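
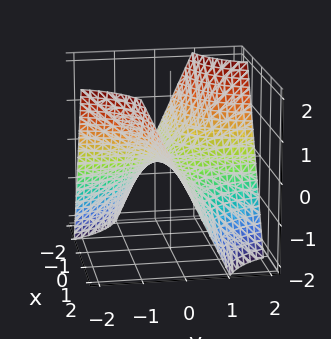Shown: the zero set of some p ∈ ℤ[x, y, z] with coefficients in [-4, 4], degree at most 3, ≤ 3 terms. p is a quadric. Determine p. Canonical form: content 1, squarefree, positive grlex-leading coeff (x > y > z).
First, deg p = 2. A hyperbolic paraboloid; a quadric.
Then, from the visible intercepts: the visible x-axis segment lies entirely on the surface; the visible y-axis segment lies entirely on the surface; it crosses the z-axis at the gridline z = 0.
Finally, putting this together gives p.

x*y + z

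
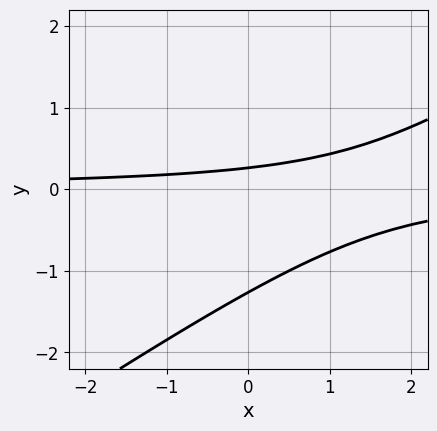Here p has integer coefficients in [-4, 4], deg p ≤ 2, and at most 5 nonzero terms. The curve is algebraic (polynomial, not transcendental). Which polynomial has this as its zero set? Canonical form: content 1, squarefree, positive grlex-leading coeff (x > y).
2*x*y - 3*y^2 - 3*y + 1

The degree is 2 — the shape is more complex than any degree-1 curve.
Checking where it meets the axes: it misses every integer gridline on the x-axis.
Matching integer coefficients to the picture gives p.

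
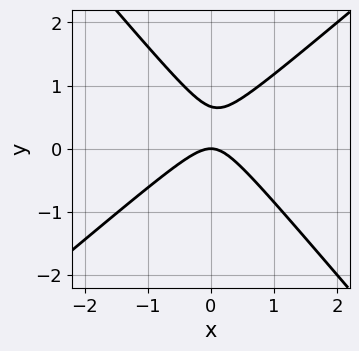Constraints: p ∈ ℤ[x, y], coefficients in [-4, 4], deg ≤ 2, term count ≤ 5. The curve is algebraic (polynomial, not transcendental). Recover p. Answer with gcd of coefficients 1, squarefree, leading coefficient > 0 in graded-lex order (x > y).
3*x^2 - x*y - 3*y^2 + 2*y

1. deg p = 2.
2. From the visible intercepts: it meets the x-axis at x = 0 (among the integer gridlines); it crosses the y-axis at the gridline y = 0.
3. Fitting integer coefficients to these (and the overall shape) gives p.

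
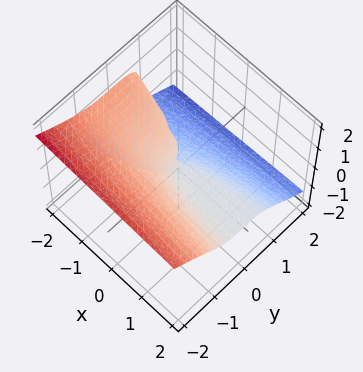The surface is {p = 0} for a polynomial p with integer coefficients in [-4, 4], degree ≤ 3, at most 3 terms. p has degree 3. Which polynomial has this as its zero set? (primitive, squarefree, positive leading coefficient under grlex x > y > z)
y^3 + 3*z^3 + x*z

(a) The degree is 3 — no degree-2 surface has this shape.
(b) Against the integer gridlines: one z-axis crossing is at z = 0; it crosses the y-axis at the gridline y = 0; the visible x-axis segment lies entirely on the surface.
(c) Solving for integer coefficients yields p as stated.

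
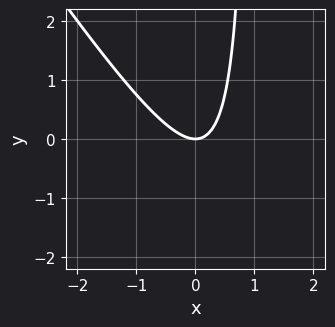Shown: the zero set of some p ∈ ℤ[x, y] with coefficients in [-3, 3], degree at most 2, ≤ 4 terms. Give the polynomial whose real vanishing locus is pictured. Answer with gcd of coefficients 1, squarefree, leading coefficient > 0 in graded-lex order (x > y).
(a) Degree: no degree-1 curve has this shape, so deg p = 2.
(b) Observable constraints: one y-axis crossing is at y = 0; it crosses the x-axis at the gridline x = 0.
(c) Solving for integer coefficients yields p as stated.

3*x^2 + 2*x*y - 2*y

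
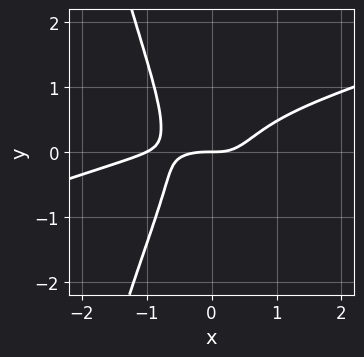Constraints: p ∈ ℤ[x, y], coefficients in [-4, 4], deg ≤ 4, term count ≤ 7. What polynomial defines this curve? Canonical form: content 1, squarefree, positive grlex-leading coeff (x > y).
1. The degree is 4 — no degree-3 curve has this shape.
2. Observable constraints: the x-axis gridline crossings are at x ∈ {-1, 0}; one y-axis crossing is at y = 0.
3. Assembling these constraints gives the stated polynomial.

x^4 - 3*x^3*y + x^3 - y^3 - y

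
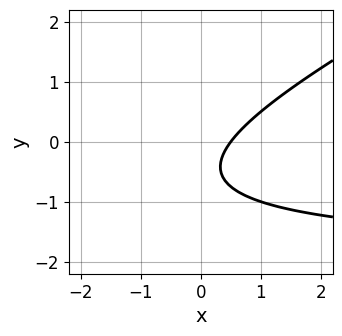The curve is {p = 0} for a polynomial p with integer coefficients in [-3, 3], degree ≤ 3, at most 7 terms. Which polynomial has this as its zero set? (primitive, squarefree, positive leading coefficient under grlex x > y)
x*y - 2*y^2 + 2*x - 2*y - 1

First, deg p = 2. No degree-1 curve has this shape.
Next, observable constraints: the curve avoids every integer y-axis point in the box.
Finally, solving for integer coefficients yields p as stated.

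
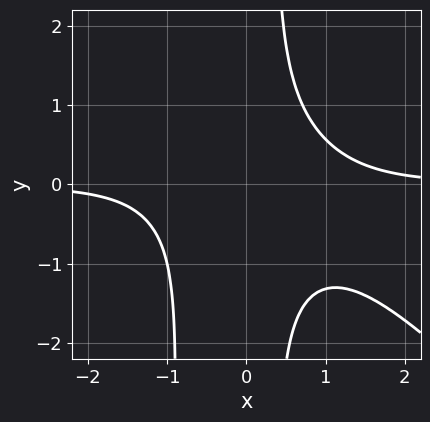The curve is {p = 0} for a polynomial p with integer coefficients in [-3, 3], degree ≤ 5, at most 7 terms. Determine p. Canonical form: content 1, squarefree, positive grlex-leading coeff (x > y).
3*x^3*y + 3*x^2*y^2 + 2*x*y^2 - y^2 - 3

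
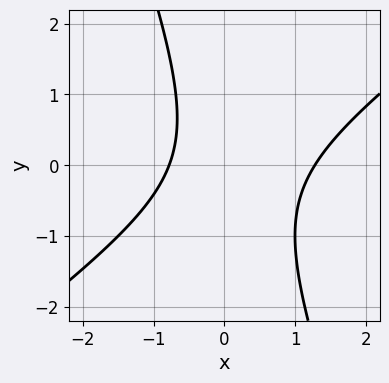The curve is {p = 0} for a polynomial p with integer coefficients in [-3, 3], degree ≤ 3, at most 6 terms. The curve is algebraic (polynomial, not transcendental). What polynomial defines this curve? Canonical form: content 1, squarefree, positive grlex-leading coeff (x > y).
1. The degree is 2 — no degree-1 curve has this shape.
2. Against the integer gridlines: no y-intercept at any integer in the box.
3. Matching integer coefficients to the picture gives p.

2*x^2 - 2*x*y - y^2 - x - 2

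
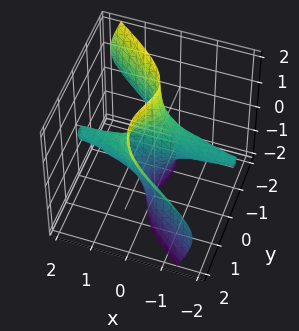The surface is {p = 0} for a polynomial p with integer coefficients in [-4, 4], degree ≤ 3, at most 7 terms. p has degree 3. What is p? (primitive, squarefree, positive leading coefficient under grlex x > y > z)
3*x*y^2 + 3*x*z^2 + 3*y^3 - 2*y^2*z - 3*y

deg p = 3. The shape is more complex than any degree-2 surface.
Observable constraints: the visible z-axis segment lies entirely on the surface; the y-axis gridline crossings are at y ∈ {-1, 0, 1}; every point of the x-axis in the box is on the surface.
Solving for integer coefficients yields p as stated.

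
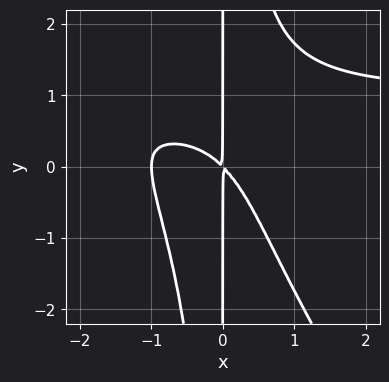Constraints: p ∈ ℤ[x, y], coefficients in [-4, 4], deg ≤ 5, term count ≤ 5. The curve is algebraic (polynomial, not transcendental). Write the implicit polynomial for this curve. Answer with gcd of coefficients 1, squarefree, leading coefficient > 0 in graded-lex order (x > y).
3*x^3*y + 2*x^2*y^2 - 3*x^3 - 3*x^2 - 3*x*y

1. deg p = 4. The shape is more complex than any degree-3 curve.
2. Checking where it meets the axes: it crosses the x-axis at the gridline x = -1; the visible y-axis segment lies entirely on the curve.
3. The integer polynomial consistent with all of this is the stated p.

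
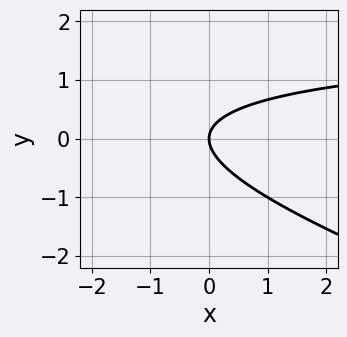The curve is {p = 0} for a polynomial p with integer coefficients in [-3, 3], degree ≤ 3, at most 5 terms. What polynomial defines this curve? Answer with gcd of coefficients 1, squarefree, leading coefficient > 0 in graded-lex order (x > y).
deg p = 2.
Checking where it meets the axes: it meets the y-axis at y = 0 (among the integer gridlines); it meets the x-axis at x = 0 (among the integer gridlines).
Solving for integer coefficients yields p as stated.

x*y + 3*y^2 - 2*x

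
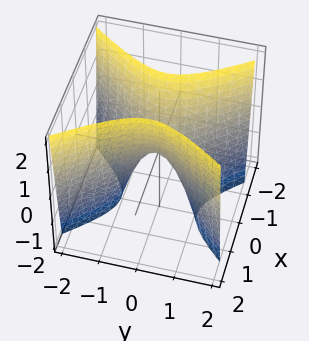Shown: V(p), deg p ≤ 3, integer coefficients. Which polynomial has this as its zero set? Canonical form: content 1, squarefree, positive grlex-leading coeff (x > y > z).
3*x^2 - 2*y^2 - z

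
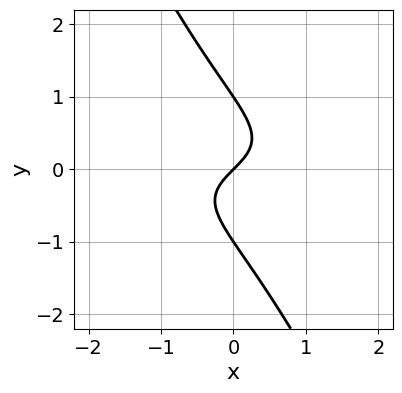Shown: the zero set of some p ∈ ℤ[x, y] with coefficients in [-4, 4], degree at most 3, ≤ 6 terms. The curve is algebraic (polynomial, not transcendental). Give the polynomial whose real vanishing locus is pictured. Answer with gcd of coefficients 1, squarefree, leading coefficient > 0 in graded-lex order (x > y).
(a) deg p = 3. A generic line meets the curve in up to 3 points.
(b) Checking where it meets the axes: among the integer gridlines, it crosses the y-axis at y ∈ {-1, 0, 1}; it crosses the x-axis at the gridline x = 0.
(c) Fitting integer coefficients to these (and the overall shape) gives p.

2*x*y^2 + y^3 + x - y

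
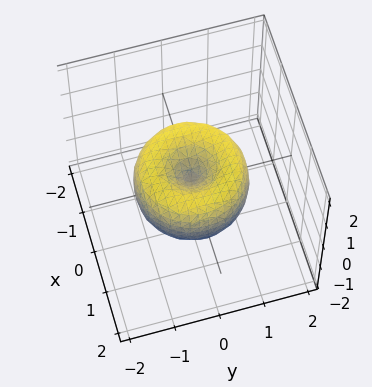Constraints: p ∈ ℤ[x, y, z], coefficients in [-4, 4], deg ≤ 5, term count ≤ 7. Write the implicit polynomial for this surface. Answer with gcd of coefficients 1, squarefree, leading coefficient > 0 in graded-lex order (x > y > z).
2*x^4 + 4*x^2*y^2 + 2*y^4 - 3*x^2 - 3*y^2 + 2*z^2

The degree is 4 — no degree-3 surface has this shape.
Symmetry: the z-axis is an axis of rotation, so x and y enter only as x² + y².
Reading off the gridlines: it crosses the x-axis at the gridline x = 0; a circular section at z = 0 has radius between 1 and 2; it crosses the y-axis at the gridline y = 0.
Together with the visible shape, these determine p as stated.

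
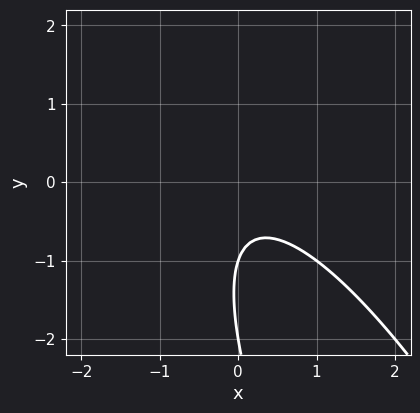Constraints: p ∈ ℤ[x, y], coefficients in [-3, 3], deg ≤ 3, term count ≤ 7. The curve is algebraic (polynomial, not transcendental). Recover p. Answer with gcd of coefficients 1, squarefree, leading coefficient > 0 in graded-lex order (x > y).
1. deg p = 2.
2. From the axis intercepts and sections: the y-axis gridline crossings are at y ∈ {-2, -1}; no x-intercept at any integer in the box.
3. Together with the visible shape, these determine p as stated.

3*x^2 + 3*x*y + y^2 + 3*y + 2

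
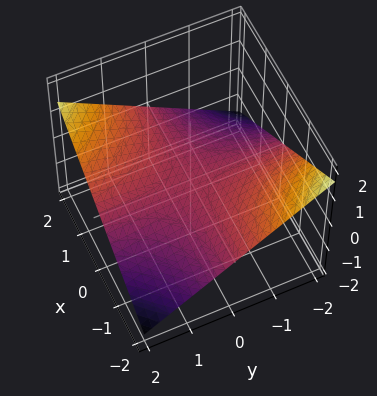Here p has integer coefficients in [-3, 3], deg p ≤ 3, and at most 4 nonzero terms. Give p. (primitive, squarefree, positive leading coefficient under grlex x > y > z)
x*y - 3*z

Degree: a hyperbolic paraboloid; a quadric, so deg p = 2.
From the visible intercepts: the visible y-axis segment lies entirely on the surface; it meets the z-axis at z = 0 (among the integer gridlines).
Solving for integer coefficients yields p as stated. Check: (-1, 0, 0) on the x-axis lies on the surface, and p(-1, 0, 0) = 0. ✓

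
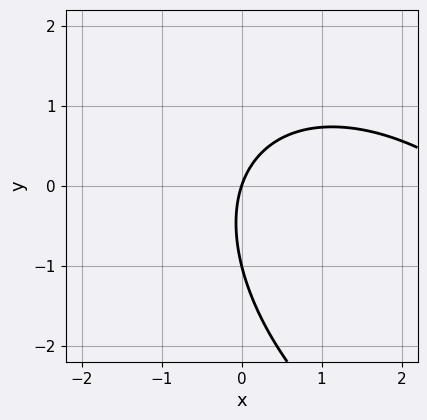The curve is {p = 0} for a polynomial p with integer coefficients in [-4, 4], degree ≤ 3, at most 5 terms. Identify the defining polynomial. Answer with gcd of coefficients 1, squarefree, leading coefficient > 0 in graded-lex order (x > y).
x^2 + x*y + y^2 - 3*x + y

First, degree: the shape is more complex than any degree-1 curve, so deg p = 2.
Then, from the visible intercepts: among the integer gridlines, it crosses the y-axis at y ∈ {-1, 0}; one x-axis crossing is at x = 0.
Finally, together with the visible shape, these determine p as stated.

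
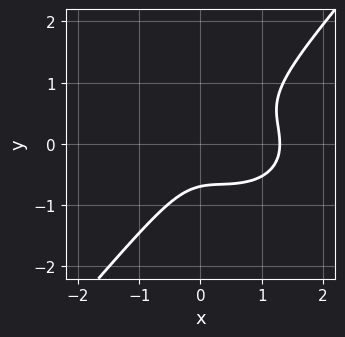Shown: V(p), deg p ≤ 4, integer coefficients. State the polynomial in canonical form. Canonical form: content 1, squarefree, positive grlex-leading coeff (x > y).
2*x^3 + 2*x*y^2 - 3*y^3 - 2*x^2 - 1

First, deg p = 3. A generic line meets the curve in up to 3 points.
Finally, putting this together gives p.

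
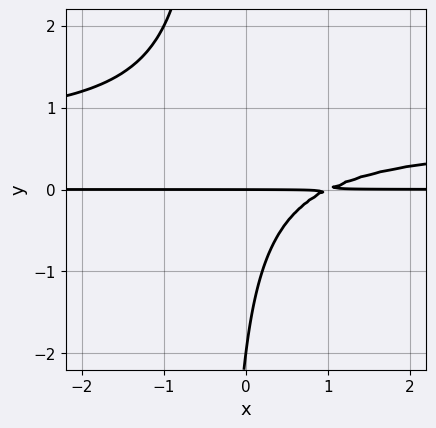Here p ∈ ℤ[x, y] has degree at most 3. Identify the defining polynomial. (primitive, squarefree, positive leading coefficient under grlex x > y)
3*x*y^2 - 2*x*y + y^2 + 2*y

The degree is 3 — no degree-2 curve has this shape.
Checking where it meets the axes: the visible x-axis segment lies entirely on the curve; among the integer gridlines, it crosses the y-axis at y ∈ {-2, 0}.
These observations pin down the coefficients.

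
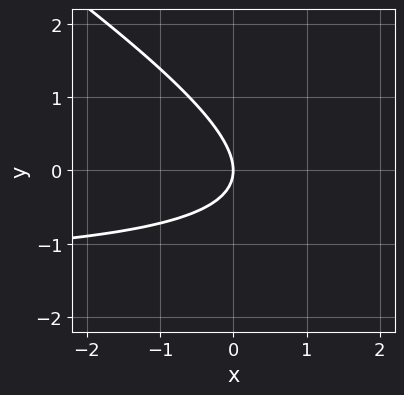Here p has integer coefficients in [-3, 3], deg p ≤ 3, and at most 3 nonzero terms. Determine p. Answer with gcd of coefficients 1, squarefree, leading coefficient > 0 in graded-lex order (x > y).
2*x*y + 3*y^2 + 3*x

(a) deg p = 2. The shape is more complex than any degree-1 curve.
(b) Observable constraints: it crosses the y-axis at the gridline y = 0; it crosses the x-axis at the gridline x = 0.
(c) Solving for integer coefficients yields p as stated.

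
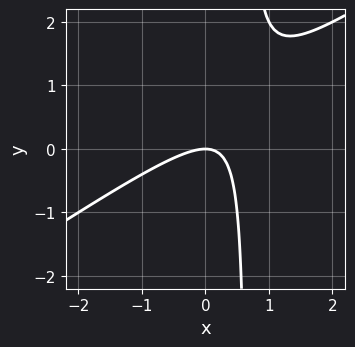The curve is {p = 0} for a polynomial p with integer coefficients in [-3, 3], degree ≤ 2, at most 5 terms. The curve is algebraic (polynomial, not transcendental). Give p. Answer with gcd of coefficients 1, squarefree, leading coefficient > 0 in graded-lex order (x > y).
2*x^2 - 3*x*y + 2*y

1. The degree is 2 — the shape is more complex than any degree-1 curve.
2. From the axis intercepts and sections: it crosses the x-axis at the gridline x = 0; it meets the y-axis at y = 0 (among the integer gridlines).
3. Assembling these constraints gives the stated polynomial.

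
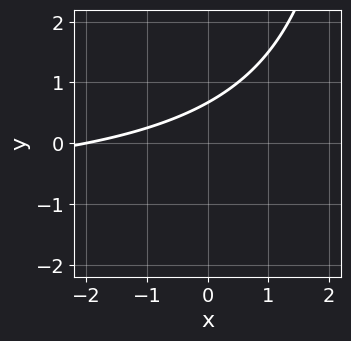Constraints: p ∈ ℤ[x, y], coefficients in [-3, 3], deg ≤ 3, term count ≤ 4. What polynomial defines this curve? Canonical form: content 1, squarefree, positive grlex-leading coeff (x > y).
x*y + x - 3*y + 2

deg p = 2. The shape is more complex than any degree-1 curve.
Checking where it meets the axes: it meets the x-axis at x = -2 (among the integer gridlines).
Solving for integer coefficients yields p as stated.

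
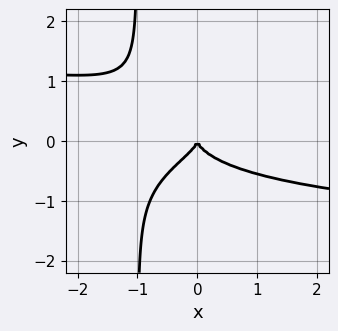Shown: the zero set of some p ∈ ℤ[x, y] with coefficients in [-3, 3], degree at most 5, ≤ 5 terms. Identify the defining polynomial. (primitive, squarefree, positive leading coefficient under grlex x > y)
3*x*y^3 + 3*y^3 + x^2

The degree is 4 — the shape is more complex than any degree-3 curve.
Reading off the gridlines: it crosses the x-axis at the gridline x = 0; one y-axis crossing is at y = 0.
The integer polynomial consistent with all of this is the stated p.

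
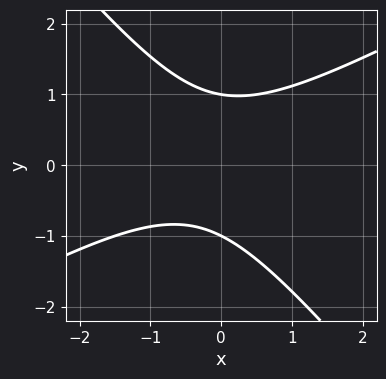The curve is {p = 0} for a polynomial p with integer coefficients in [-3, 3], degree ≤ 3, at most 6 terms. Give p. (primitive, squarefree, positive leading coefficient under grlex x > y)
2*x^2 - 2*x*y - 3*y^2 + x + 3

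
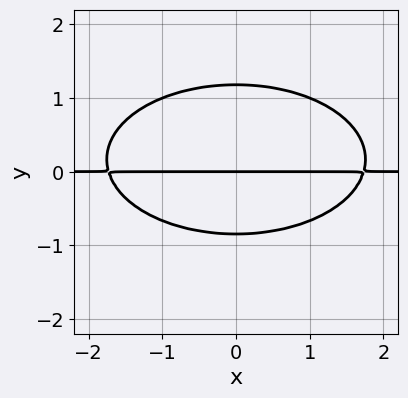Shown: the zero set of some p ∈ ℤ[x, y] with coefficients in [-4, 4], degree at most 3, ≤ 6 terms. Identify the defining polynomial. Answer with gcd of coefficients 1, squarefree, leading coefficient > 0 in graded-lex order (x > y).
First, degree: a generic line meets the curve in up to 3 points, so deg p = 3.
Then, symmetries: the x ↦ −x reflection is a symmetry, so x appears only in even powers.
Next, checking where it meets the axes: every point of the x-axis in the box is on the curve; one y-axis crossing is at y = 0.
Finally, assembling these constraints gives the stated polynomial.

x^2*y + 3*y^3 - y^2 - 3*y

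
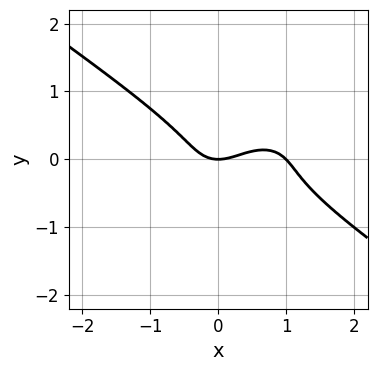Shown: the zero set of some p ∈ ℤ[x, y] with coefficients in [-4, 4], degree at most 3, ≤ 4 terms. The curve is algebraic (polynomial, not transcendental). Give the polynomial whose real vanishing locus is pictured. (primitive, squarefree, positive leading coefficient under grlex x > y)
1. The degree is 3 — the shape is more complex than any degree-2 curve.
2. Against the integer gridlines: the x-axis gridline crossings are at x ∈ {0, 1}; it meets the y-axis at y = 0 (among the integer gridlines).
3. Together with the visible shape, these determine p as stated.

x^3 + 3*y^3 - x^2 + y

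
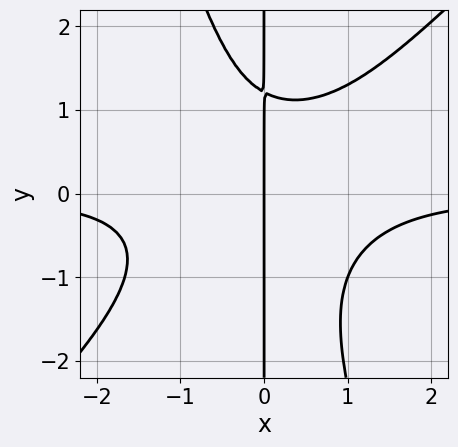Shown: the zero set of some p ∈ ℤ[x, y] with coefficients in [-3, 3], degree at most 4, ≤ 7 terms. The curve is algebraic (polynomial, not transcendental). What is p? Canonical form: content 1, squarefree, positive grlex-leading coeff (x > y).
The degree is 4 — no degree-3 curve has this shape.
Reading off the gridlines: every point of the y-axis in the box is on the curve; one x-axis crossing is at x = 0.
Fitting integer coefficients to these (and the overall shape) gives p.

3*x^3*y - 2*x^2*y^2 - x*y^3 - x*y + 3*x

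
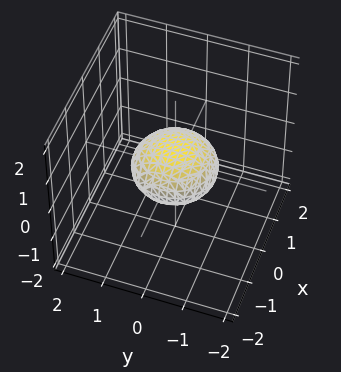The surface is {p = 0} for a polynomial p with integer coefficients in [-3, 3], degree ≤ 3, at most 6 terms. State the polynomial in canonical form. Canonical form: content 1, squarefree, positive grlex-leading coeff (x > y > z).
x^2 + y^2 + 2*z^2 - 1

(a) deg p = 2.
(b) Symmetries: rotational symmetry about the z-axis ⇒ p depends on x, y only through x² + y²; mirror symmetry z ↦ −z ⇒ only even powers of z.
(c) Reading off the gridlines: the x-axis gridline crossings are at x ∈ {-1, 1}; a circular section at z = 0 has radius exactly 1; the y-axis gridline crossings are at y ∈ {-1, 1}.
(d) Putting this together gives p.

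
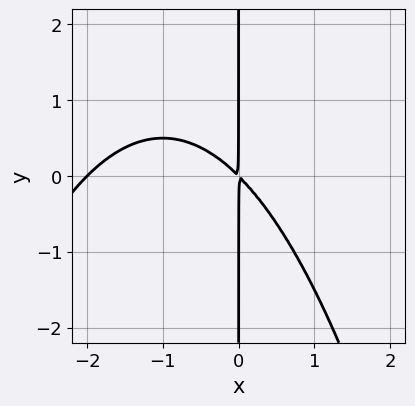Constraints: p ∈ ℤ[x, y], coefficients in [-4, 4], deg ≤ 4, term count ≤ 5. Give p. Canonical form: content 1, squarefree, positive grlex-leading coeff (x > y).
x^3 + 2*x^2 + 2*x*y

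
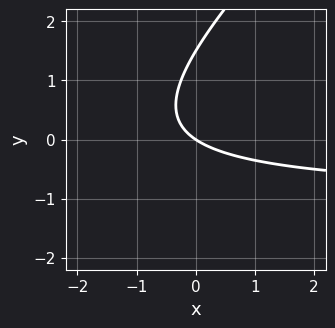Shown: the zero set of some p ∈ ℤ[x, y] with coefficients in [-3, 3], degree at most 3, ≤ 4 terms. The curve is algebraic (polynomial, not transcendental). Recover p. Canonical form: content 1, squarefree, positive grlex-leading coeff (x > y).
1. deg p = 2.
2. Observable constraints: one y-axis crossing is at y = 0; it crosses the x-axis at the gridline x = 0.
3. Fitting integer coefficients to these (and the overall shape) gives p.

2*x*y - 2*y^2 + 2*x + 3*y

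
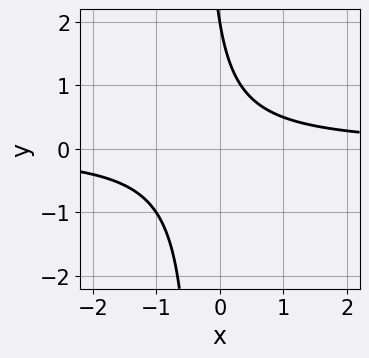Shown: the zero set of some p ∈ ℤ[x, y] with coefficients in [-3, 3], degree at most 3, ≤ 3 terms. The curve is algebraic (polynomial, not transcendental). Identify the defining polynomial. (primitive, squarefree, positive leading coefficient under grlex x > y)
3*x*y + y - 2

1. deg p = 2. The shape is more complex than any degree-1 curve.
2. Checking where it meets the axes: the curve avoids every integer x-axis point in the box; it meets the y-axis at y = 2 (among the integer gridlines).
3. Solving for integer coefficients yields p as stated.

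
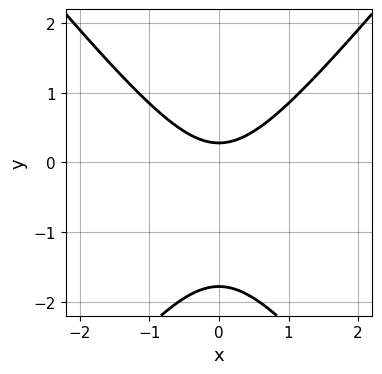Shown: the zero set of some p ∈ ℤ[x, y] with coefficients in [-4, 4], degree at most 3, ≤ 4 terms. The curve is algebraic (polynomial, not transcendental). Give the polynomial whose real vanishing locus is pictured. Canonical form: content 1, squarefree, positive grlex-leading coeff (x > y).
1. The degree is 2 — no degree-1 curve has this shape.
2. Symmetries: the x ↦ −x reflection is a symmetry, so x appears only in even powers.
3. From the axis intercepts and sections: it misses every integer gridline on the x-axis.
4. Putting this together gives p.

3*x^2 - 2*y^2 - 3*y + 1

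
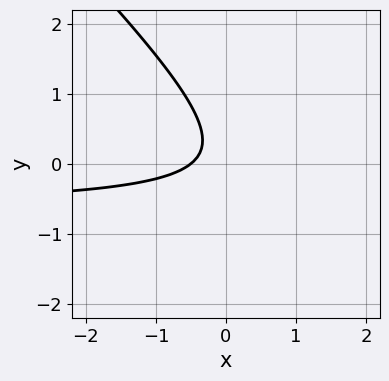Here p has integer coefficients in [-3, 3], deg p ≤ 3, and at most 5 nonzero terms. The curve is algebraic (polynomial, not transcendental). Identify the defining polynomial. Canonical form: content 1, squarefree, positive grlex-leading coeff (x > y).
3*x*y + 3*y^2 + 2*x - y + 1

First, degree: the shape is more complex than any degree-1 curve, so deg p = 2.
Then, from the axis intercepts and sections: no y-intercept at any integer in the box.
Finally, putting this together gives p.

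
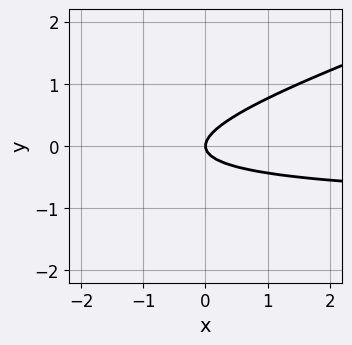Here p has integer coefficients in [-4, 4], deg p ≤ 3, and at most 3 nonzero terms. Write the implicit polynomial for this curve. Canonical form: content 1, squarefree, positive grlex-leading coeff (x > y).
First, the degree is 2 — no degree-1 curve has this shape.
Next, from the visible intercepts: it meets the y-axis at y = 0 (among the integer gridlines); it meets the x-axis at x = 0 (among the integer gridlines).
Finally, solving for integer coefficients yields p as stated.

x*y - 3*y^2 + x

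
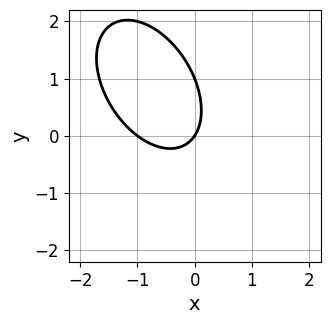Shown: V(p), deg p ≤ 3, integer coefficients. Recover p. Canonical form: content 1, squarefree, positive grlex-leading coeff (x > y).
3*x^2 + 2*x*y + 2*y^2 + 3*x - 2*y

First, the degree is 2 — no degree-1 curve has this shape.
Next, from the visible intercepts: among the integer gridlines, it crosses the x-axis at x ∈ {-1, 0}; the y-axis gridline crossings are at y ∈ {0, 1}.
Finally, the integer polynomial consistent with all of this is the stated p.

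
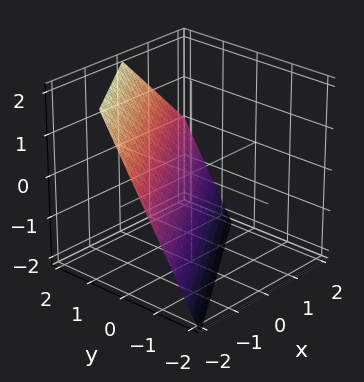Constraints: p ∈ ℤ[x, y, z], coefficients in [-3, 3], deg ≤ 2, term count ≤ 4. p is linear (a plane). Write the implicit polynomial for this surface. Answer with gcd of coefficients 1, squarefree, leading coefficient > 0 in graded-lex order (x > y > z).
2*x - 3*y + 2*z + 2

First, deg p = 1. The surface is flat (a plane).
Next, from the axis intercepts and sections: it crosses the x-axis at the gridline x = -1; it crosses the z-axis at the gridline z = -1.
Finally, putting this together gives p.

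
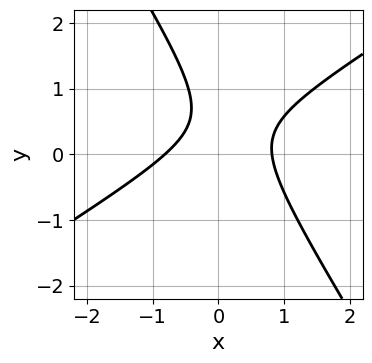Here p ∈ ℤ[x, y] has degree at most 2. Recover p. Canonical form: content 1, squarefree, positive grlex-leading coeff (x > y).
1. Degree: a generic line meets the curve in up to 2 points, so deg p = 2.
2. Checking where it meets the axes: no y-intercept at any integer in the box.
3. Together with the visible shape, these determine p as stated.

3*x^2 - 3*x*y - 3*y^2 + 3*y - 2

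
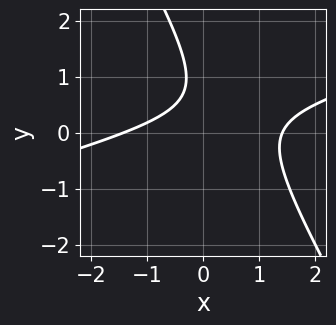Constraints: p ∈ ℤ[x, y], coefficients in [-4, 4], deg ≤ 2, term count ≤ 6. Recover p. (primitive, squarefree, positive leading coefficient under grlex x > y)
x^2 - 3*x*y - 2*y^2 + 3*y - 2

1. Degree: a generic line meets the curve in up to 2 points, so deg p = 2.
2. Observable constraints: no y-intercept at any integer in the box.
3. Assembling these constraints gives the stated polynomial.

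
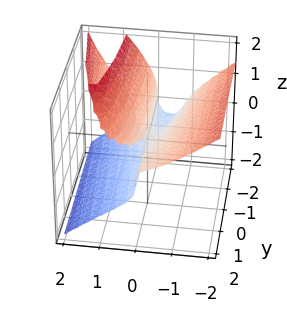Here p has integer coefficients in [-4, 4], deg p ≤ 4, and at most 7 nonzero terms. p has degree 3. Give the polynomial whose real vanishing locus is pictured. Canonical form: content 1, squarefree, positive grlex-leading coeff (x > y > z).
3*x^3 - 3*x*z^2 + 2*z^3 + x*y - 3*x*z

Degree: a generic line meets the surface in up to 3 points, so deg p = 3.
From the visible intercepts: every point of the y-axis in the box is on the surface; one x-axis crossing is at x = 0; it crosses the z-axis at the gridline z = 0.
Fitting integer coefficients to these (and the overall shape) gives p.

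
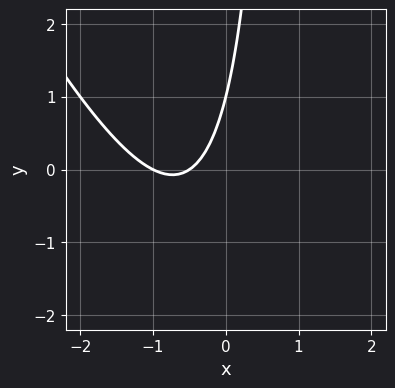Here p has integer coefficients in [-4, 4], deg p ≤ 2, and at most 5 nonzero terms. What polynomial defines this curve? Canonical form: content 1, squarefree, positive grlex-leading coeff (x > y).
1. The degree is 2 — no degree-1 curve has this shape.
2. Observable constraints: one y-axis crossing is at y = 1; it crosses the x-axis at the gridline x = -1.
3. Together with the visible shape, these determine p as stated.

2*x^2 + x*y + 3*x - y + 1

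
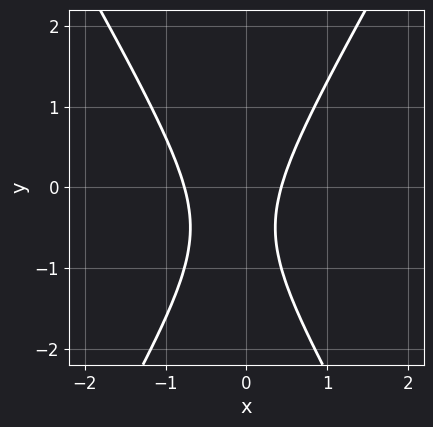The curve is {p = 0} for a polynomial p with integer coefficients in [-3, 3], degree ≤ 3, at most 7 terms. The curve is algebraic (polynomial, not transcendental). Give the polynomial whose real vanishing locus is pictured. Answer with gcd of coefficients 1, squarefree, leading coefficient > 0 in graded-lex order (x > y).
deg p = 2. The shape is more complex than any degree-1 curve.
Reading off the gridlines: the curve avoids every integer y-axis point in the box.
Solving for integer coefficients yields p as stated.

3*x^2 - y^2 + x - y - 1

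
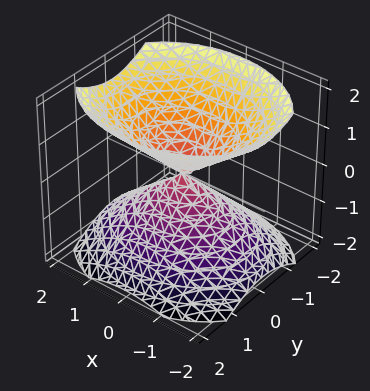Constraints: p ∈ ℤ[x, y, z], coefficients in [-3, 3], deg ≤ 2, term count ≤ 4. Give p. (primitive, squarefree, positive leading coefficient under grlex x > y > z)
First, I count 2 distinct pieces.
Then, degree: two nappes meeting at a single point; a quadric, so deg p = 2.
Next, symmetries: it's symmetric under y → −y, forcing even powers of y; mirror symmetry z ↦ −z ⇒ only even powers of z; mirror symmetry x ↦ −x ⇒ only even powers of x.
Next, checking where it meets the axes: one y-axis crossing is at y = 0; it crosses the z-axis at the gridline z = 0.
Finally, putting this together gives p.

2*x^2 + 3*y^2 - 3*z^2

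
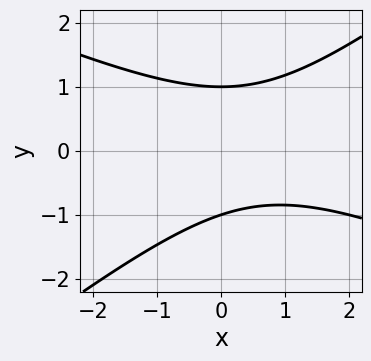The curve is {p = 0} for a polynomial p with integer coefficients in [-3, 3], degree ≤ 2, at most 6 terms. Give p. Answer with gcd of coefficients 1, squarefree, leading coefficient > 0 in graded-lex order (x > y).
First, deg p = 2. No degree-1 curve has this shape.
Next, from the axis intercepts and sections: it misses every integer gridline on the x-axis; among the integer gridlines, it crosses the y-axis at y ∈ {-1, 1}.
Finally, together with the visible shape, these determine p as stated.

x^2 + x*y - 3*y^2 - x + 3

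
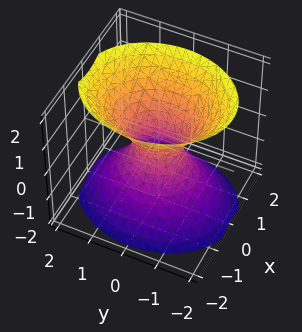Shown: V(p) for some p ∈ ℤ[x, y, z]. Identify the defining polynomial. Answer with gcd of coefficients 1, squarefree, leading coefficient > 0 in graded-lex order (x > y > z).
3*x^2 + 2*y^2 - 2*z^2 - 1

(a) Degree: one connected sheet with a waist; a quadric, so deg p = 2.
(b) Symmetries: the x ↦ −x reflection is a symmetry, so x appears only in even powers; the y ↦ −y reflection is a symmetry, so y appears only in even powers; the z ↦ −z reflection is a symmetry, so z appears only in even powers.
(c) Reading off the gridlines: no z-intercept at any integer in the box.
(d) Solving for integer coefficients yields p as stated.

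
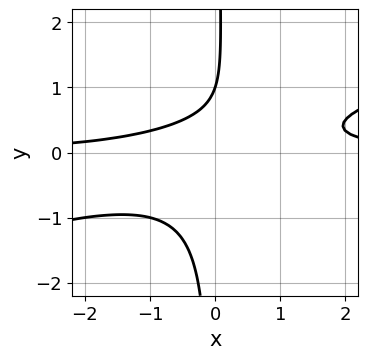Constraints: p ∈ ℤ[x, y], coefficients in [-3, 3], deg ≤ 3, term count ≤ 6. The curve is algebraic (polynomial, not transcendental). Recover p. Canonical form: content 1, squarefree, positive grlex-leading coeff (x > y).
x^2*y - 3*x*y^2 + y - 1

deg p = 3.
From the visible intercepts: the curve avoids every integer x-axis point in the box; it crosses the y-axis at the gridline y = 1.
Together with the visible shape, these determine p as stated.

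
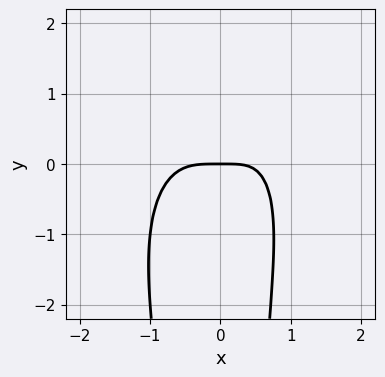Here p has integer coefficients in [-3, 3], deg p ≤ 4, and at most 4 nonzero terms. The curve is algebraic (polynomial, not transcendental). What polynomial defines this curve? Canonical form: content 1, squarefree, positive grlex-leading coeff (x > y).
2*x^4 + x^2*y^2 - x*y + 2*y

(a) deg p = 4. The shape is more complex than any degree-3 curve.
(b) Against the integer gridlines: one x-axis crossing is at x = 0; it crosses the y-axis at the gridline y = 0.
(c) These observations pin down the coefficients.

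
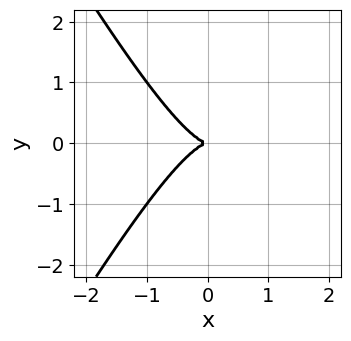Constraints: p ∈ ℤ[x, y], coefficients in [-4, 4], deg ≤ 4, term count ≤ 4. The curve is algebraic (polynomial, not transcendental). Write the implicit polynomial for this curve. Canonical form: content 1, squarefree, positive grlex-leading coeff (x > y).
3*x^3 - x*y^2 + 2*y^2

(a) Degree: the shape is more complex than any degree-2 curve, so deg p = 3.
(b) Symmetries: the y ↦ −y reflection is a symmetry, so y appears only in even powers.
(c) Against the integer gridlines: one x-axis crossing is at x = 0; it crosses the y-axis at the gridline y = 0.
(d) The integer polynomial consistent with all of this is the stated p.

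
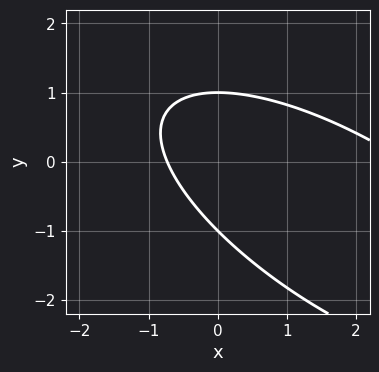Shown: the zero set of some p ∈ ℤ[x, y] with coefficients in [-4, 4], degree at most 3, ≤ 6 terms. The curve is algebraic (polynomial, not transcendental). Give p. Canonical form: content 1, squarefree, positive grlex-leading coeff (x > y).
x^2 + 2*x*y + 2*y^2 - 2*x - 2

1. The degree is 2 — the shape is more complex than any degree-1 curve.
2. Against the integer gridlines: the y-axis gridline crossings are at y ∈ {-1, 1}.
3. These observations pin down the coefficients.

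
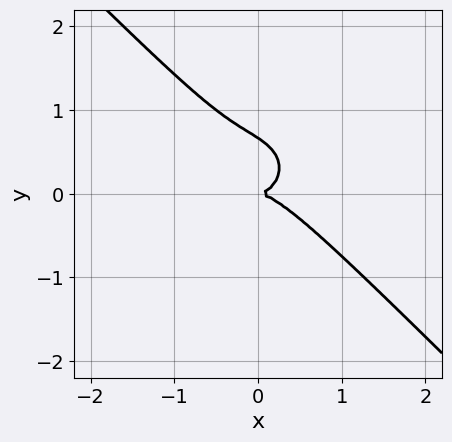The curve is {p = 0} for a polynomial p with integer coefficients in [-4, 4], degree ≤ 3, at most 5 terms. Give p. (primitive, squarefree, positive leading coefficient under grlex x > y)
2*x^3 + x^2*y + 2*x*y^2 + 3*y^3 - 2*y^2

First, degree: a generic line meets the curve in up to 3 points, so deg p = 3.
Then, checking where it meets the axes: it meets the y-axis at y = 0 (among the integer gridlines); one x-axis crossing is at x = 0.
Finally, putting this together gives p.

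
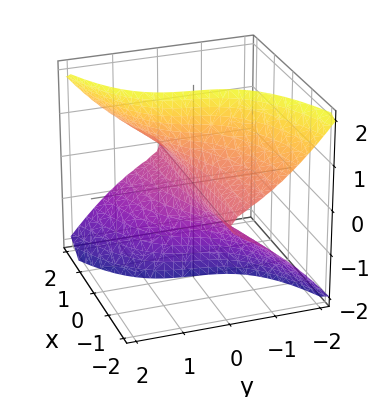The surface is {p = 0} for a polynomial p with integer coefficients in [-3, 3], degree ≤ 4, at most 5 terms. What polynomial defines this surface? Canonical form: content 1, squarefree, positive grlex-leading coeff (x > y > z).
3*x*z^2 - 2*y^3 - 2*y

First, degree: no degree-2 surface has this shape, so deg p = 3.
Next, from the visible intercepts: the visible x-axis segment lies entirely on the surface; the visible z-axis segment lies entirely on the surface.
Finally, solving for integer coefficients yields p as stated.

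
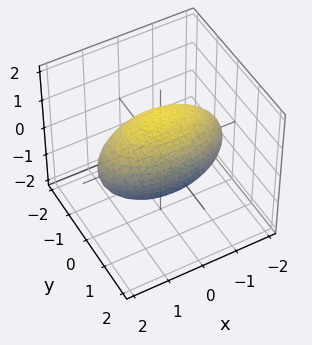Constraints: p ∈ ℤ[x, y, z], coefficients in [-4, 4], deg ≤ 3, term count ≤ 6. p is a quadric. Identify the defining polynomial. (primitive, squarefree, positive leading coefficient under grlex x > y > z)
1. deg p = 2. A closed, bounded, convex surface; a quadric.
2. Symmetries: the y ↦ −y reflection is a symmetry, so y appears only in even powers; the x ↦ −x reflection is a symmetry, so x appears only in even powers; the z ↦ −z reflection is a symmetry, so z appears only in even powers.
3. From the axis intercepts and sections: the y-axis gridline crossings are at y ∈ {-1, 1}.
4. The integer polynomial consistent with all of this is the stated p.

x^2 + 3*y^2 + 2*z^2 - 3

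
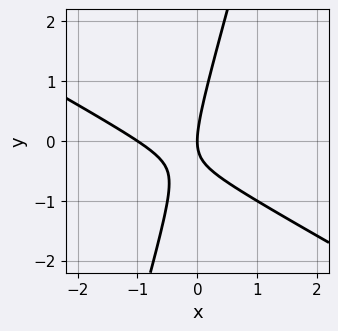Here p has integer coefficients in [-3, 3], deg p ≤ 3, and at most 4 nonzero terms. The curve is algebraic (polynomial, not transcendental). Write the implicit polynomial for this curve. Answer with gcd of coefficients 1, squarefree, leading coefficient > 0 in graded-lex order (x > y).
1. The degree is 2 — the shape is more complex than any degree-1 curve.
2. Checking where it meets the axes: the x-axis gridline crossings are at x ∈ {-1, 0}; it crosses the y-axis at the gridline y = 0.
3. Fitting integer coefficients to these (and the overall shape) gives p.

2*x^2 + 3*x*y - y^2 + 2*x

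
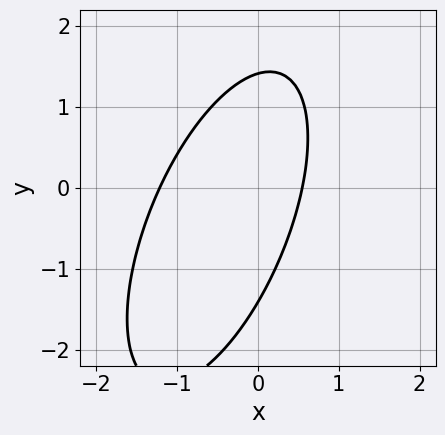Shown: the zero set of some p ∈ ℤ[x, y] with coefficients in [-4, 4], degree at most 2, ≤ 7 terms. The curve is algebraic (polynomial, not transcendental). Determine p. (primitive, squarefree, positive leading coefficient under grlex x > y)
3*x^2 - 2*x*y + y^2 + 2*x - 2

1. Degree: no degree-1 curve has this shape, so deg p = 2.
2. Solving for integer coefficients yields p as stated.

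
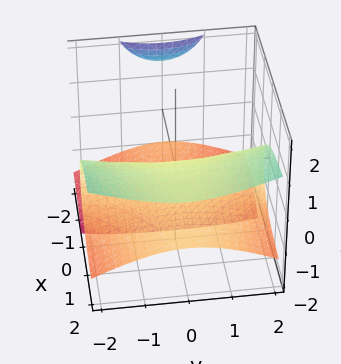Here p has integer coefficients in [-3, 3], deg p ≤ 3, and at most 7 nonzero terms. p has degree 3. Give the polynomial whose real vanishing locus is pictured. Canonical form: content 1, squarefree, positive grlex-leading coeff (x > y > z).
x*y^2 - 3*x*z^2 - z^3 - 3*z^2 + 2*x

First, there are 3 components. They look like related sheets of one shape, so recover p as a whole.
Next, degree: the shape is more complex than any degree-2 surface, so deg p = 3.
Next, reading off the gridlines: the visible y-axis segment lies entirely on the surface; it meets the x-axis at x = 0 (among the integer gridlines); it crosses the z-axis at the gridline z = 0.
Finally, assembling these constraints gives the stated polynomial.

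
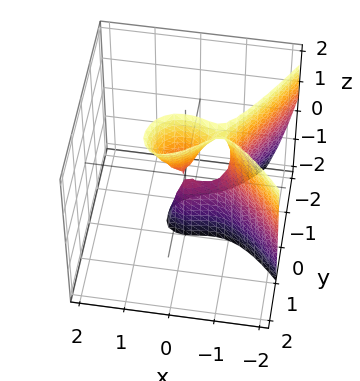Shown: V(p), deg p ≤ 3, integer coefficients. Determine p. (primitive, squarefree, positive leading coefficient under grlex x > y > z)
First, the degree is 3 — no degree-2 surface has this shape.
Then, reading off the gridlines: it crosses the x-axis at the gridline x = -1; every point of the z-axis in the box is on the surface.
Finally, matching integer coefficients to the picture gives p.

x^3 + x^2 - x*y + 2*y^2 - y*z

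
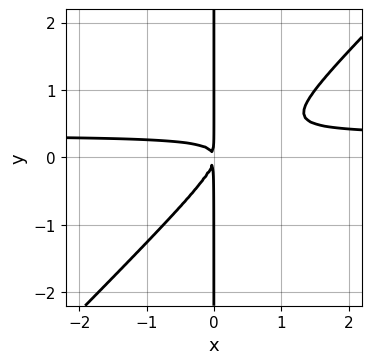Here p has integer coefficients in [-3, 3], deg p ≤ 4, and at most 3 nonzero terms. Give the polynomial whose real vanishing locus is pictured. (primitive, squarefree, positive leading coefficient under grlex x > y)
deg p = 3.
From the axis intercepts and sections: the visible y-axis segment lies entirely on the curve.
Fitting integer coefficients to these (and the overall shape) gives p.

3*x^2*y - 3*x*y^2 - x^2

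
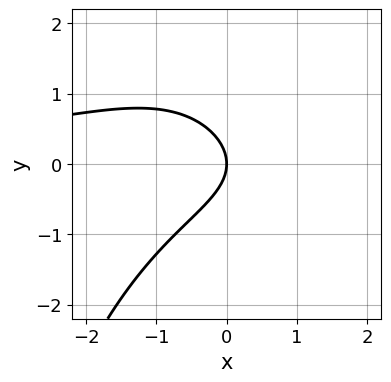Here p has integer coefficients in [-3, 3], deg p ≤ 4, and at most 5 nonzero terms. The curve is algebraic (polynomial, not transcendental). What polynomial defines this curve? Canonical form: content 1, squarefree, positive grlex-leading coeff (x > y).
The degree is 3 — no degree-2 curve has this shape.
From the visible intercepts: one y-axis crossing is at y = 0; it meets the x-axis at x = 0 (among the integer gridlines).
Together with the visible shape, these determine p as stated.

x^2*y + 2*y^2 + 2*x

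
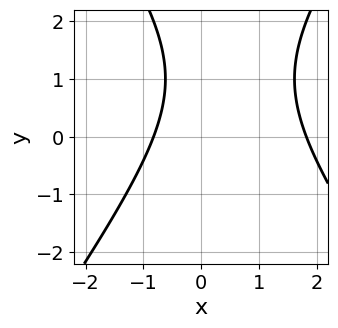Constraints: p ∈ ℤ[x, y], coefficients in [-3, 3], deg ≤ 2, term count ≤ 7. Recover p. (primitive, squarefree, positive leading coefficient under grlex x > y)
(a) Degree: a generic line meets the curve in up to 2 points, so deg p = 2.
(b) From the visible intercepts: no y-intercept at any integer in the box.
(c) Solving for integer coefficients yields p as stated.

2*x^2 - y^2 - 2*x + 2*y - 3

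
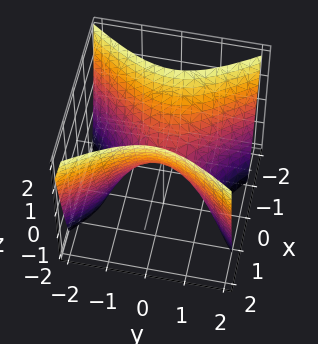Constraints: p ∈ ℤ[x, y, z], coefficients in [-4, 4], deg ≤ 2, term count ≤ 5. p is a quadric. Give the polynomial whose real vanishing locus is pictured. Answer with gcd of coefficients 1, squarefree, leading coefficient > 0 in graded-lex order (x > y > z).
1. The degree is 2 — a saddle surface; a quadric.
2. Symmetries: mirror symmetry x ↦ −x ⇒ only even powers of x; it's symmetric under y → −y, forcing even powers of y.
3. Observable constraints: it crosses the z-axis at the gridline z = 0; it crosses the y-axis at the gridline y = 0; it crosses the x-axis at the gridline x = 0.
4. Matching integer coefficients to the picture gives p.

3*x^2 - 2*y^2 - 2*z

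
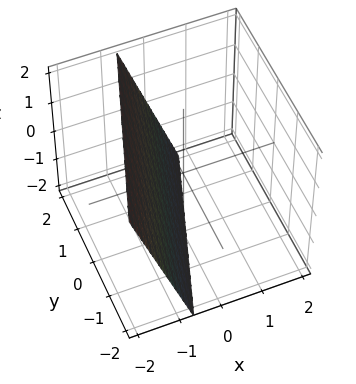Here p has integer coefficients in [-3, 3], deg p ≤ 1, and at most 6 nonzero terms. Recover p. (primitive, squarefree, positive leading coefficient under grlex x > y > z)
3*x - y + z + 2

1. deg p = 1. The surface is flat (a plane).
2. Observable constraints: it crosses the z-axis at the gridline z = -2; it meets the y-axis at y = 2 (among the integer gridlines).
3. Matching integer coefficients to the picture gives p.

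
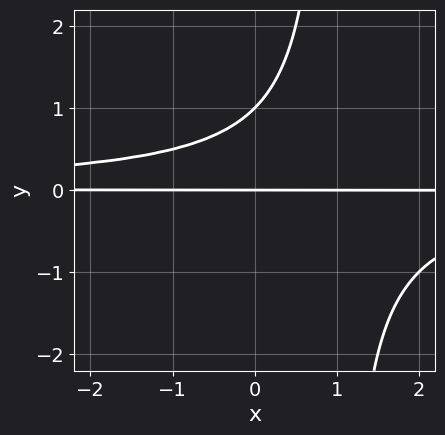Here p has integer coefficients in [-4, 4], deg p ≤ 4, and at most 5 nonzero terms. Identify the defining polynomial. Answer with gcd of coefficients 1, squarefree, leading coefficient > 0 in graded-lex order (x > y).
x*y^2 - y^2 + y

(a) deg p = 3.
(b) Reading off the gridlines: the visible x-axis segment lies entirely on the curve; among the integer gridlines, it crosses the y-axis at y ∈ {0, 1}.
(c) Solving for integer coefficients yields p as stated.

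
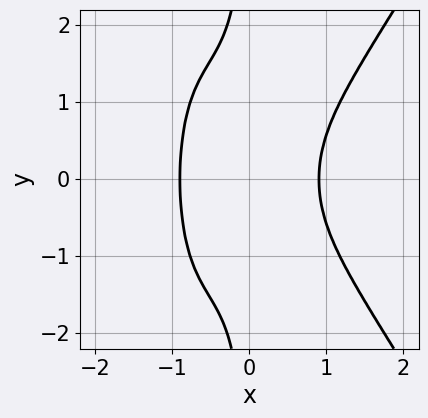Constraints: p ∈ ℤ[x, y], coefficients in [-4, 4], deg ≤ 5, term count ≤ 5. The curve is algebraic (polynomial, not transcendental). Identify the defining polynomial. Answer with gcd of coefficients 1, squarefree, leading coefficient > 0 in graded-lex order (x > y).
The degree is 4 — the shape is more complex than any degree-3 curve.
Symmetries: the y ↦ −y reflection is a symmetry, so y appears only in even powers.
Observable constraints: it misses every integer gridline on the y-axis.
Assembling these constraints gives the stated polynomial.

3*x^4 - x^2*y^2 - 2*x*y^2 - 2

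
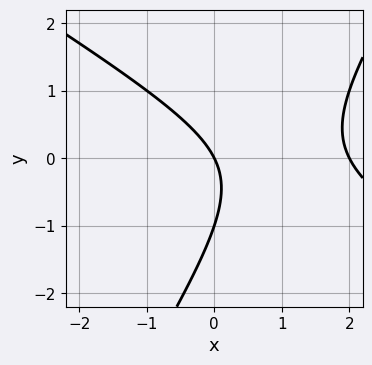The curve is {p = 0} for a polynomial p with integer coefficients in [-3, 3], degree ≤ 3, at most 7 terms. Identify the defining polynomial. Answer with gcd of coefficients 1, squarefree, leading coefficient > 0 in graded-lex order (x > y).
(a) The degree is 2 — a generic line meets the curve in up to 2 points.
(b) Observable constraints: the y-axis gridline crossings are at y ∈ {-1, 0}; among the integer gridlines, it crosses the x-axis at x ∈ {0, 2}.
(c) Fitting integer coefficients to these (and the overall shape) gives p.

x^2 + x*y - y^2 - 2*x - y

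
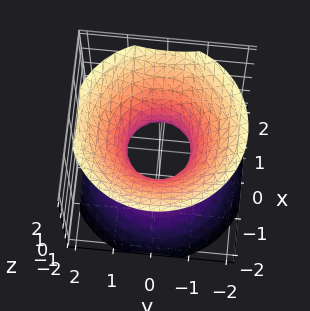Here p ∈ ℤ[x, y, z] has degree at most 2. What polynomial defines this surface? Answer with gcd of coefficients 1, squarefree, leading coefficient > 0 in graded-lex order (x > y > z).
(a) Degree: one connected sheet with a waist; a quadric, so deg p = 2.
(b) Symmetries: mirror symmetry z ↦ −z ⇒ only even powers of z; the surface is invariant under rotation about z: p = q(x² + y², z).
(c) From the visible intercepts: a circular section at z = 1 has radius between 1 and 2; the surface avoids every integer z-axis point in the box.
(d) Assembling these constraints gives the stated polynomial.

3*x^2 + 3*y^2 - 3*z^2 - 2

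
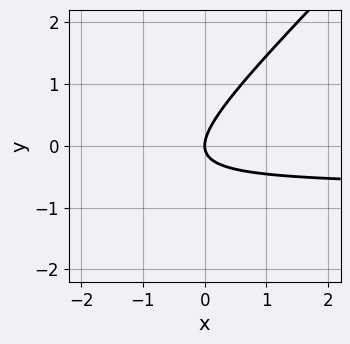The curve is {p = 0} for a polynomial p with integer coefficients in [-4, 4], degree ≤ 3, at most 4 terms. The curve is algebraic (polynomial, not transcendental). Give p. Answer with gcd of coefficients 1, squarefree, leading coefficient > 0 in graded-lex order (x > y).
3*x*y - 3*y^2 + 2*x

1. deg p = 2. A generic line meets the curve in up to 2 points.
2. Checking where it meets the axes: it crosses the y-axis at the gridline y = 0; it meets the x-axis at x = 0 (among the integer gridlines).
3. Fitting integer coefficients to these (and the overall shape) gives p.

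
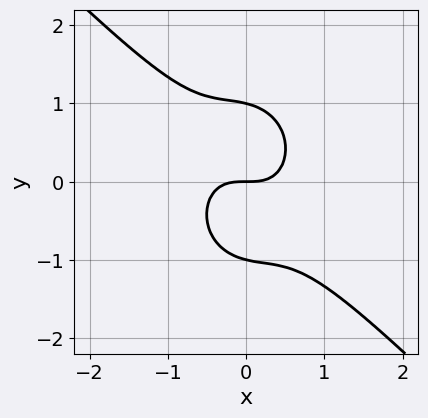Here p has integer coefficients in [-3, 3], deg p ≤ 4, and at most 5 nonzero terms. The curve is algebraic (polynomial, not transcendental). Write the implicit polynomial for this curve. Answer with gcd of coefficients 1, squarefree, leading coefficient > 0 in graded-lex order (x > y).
3*x^3 + 2*x^2*y + x*y^2 + 2*y^3 - 2*y

deg p = 3. No degree-2 curve has this shape.
Reading off the gridlines: among the integer gridlines, it crosses the y-axis at y ∈ {-1, 0, 1}; one x-axis crossing is at x = 0.
Together with the visible shape, these determine p as stated.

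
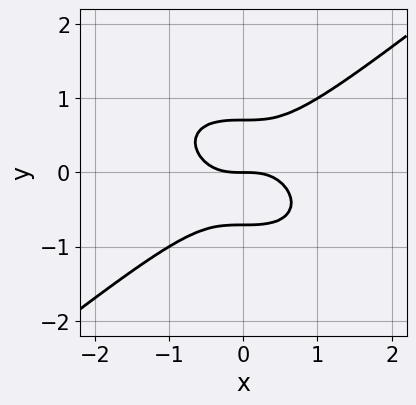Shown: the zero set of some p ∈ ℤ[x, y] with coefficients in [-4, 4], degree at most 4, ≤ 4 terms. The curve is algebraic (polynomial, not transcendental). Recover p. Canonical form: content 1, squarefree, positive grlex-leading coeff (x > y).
x^3 - 2*y^3 + y

1. deg p = 3. A generic line meets the curve in up to 3 points.
2. Reading off the gridlines: one y-axis crossing is at y = 0; it crosses the x-axis at the gridline x = 0.
3. Putting this together gives p.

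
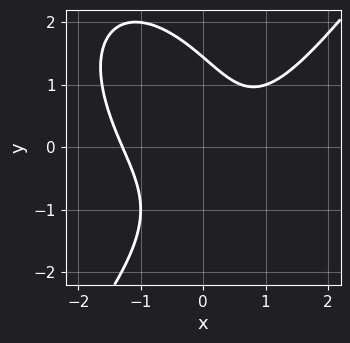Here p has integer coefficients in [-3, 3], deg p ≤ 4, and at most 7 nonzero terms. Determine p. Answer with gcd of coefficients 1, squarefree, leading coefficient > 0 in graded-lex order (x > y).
First, the degree is 3 — the shape is more complex than any degree-2 curve.
Finally, putting this together gives p.

2*x^3 - y^3 - 3*x*y - x + 3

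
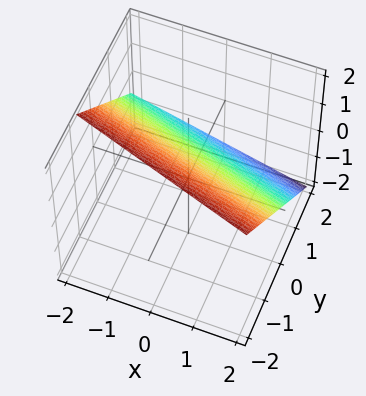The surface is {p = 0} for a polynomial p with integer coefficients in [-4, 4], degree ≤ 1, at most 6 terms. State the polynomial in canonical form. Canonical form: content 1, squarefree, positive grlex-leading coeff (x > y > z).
First, the degree is 1 — every cross-section is a straight line — this is a plane.
Next, from the visible intercepts: it meets the x-axis at x = 2 (among the integer gridlines).
Finally, fitting integer coefficients to these (and the overall shape) gives p.

x + 3*y + 3*z - 2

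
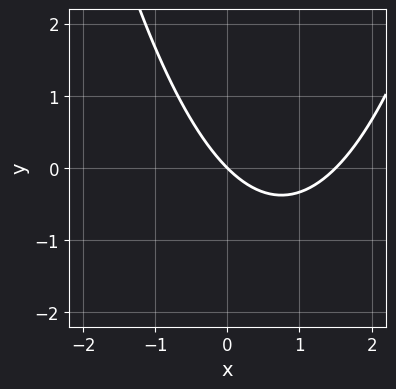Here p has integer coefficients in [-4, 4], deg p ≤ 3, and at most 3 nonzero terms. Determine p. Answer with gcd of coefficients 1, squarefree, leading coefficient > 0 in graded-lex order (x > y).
deg p = 2. The shape is more complex than any degree-1 curve.
Observable constraints: it meets the x-axis at x = 0 (among the integer gridlines); one y-axis crossing is at y = 0.
The integer polynomial consistent with all of this is the stated p.

2*x^2 - 3*x - 3*y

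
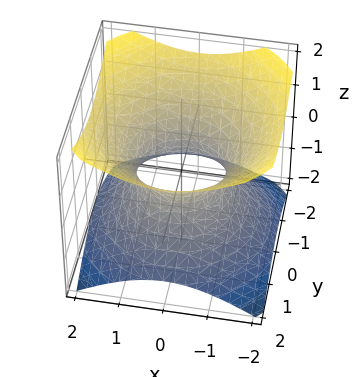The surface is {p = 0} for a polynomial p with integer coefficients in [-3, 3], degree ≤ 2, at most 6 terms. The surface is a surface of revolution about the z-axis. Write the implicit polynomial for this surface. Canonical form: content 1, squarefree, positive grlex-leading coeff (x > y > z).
2*x^2 + 2*y^2 - 3*z^2 - 2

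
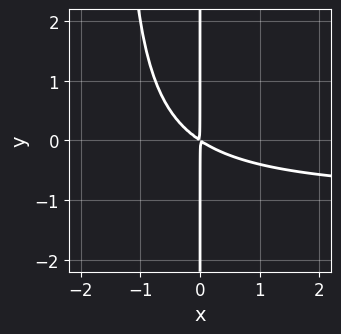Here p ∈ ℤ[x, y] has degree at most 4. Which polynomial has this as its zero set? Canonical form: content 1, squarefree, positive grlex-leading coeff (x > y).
1. The degree is 3 — the shape is more complex than any degree-2 curve.
2. From the visible intercepts: every point of the y-axis in the box is on the curve.
3. Matching integer coefficients to the picture gives p.

2*x^2*y + 2*x^2 + 3*x*y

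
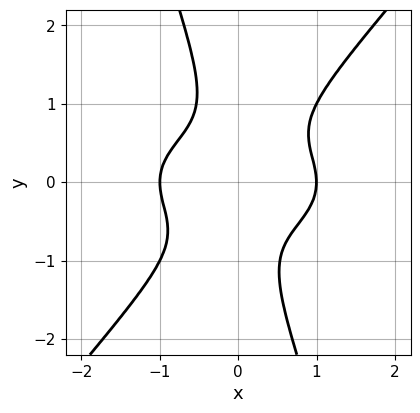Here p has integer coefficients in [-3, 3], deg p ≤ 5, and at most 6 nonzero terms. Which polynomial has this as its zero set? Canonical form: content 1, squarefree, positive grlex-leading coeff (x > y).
1. deg p = 4. No degree-3 curve has this shape.
2. Against the integer gridlines: among the integer gridlines, it crosses the x-axis at x ∈ {-1, 1}; no y-intercept at any integer in the box.
3. The integer polynomial consistent with all of this is the stated p.

x^4 + 3*x^2*y^2 - 2*x*y^3 - y^4 - 1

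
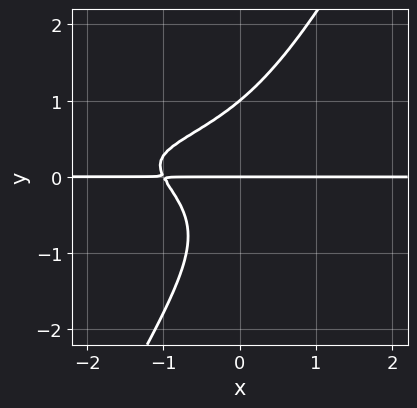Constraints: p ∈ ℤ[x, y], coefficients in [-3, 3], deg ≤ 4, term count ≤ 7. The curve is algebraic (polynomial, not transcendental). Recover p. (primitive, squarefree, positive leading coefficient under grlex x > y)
Degree: no degree-3 curve has this shape, so deg p = 4.
Checking where it meets the axes: the y-axis gridline crossings are at y ∈ {0, 1}; every point of the x-axis in the box is on the curve.
Matching integer coefficients to the picture gives p.

x^2*y^2 + 3*x*y^3 - 2*y^4 + 2*x*y + 2*y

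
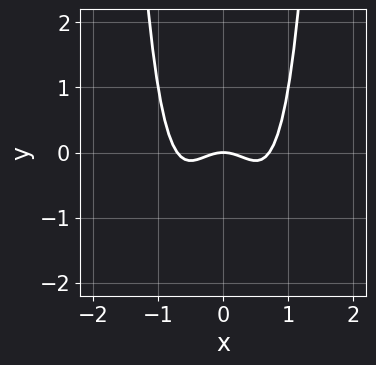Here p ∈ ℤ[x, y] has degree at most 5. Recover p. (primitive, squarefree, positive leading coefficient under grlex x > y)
2*x^4 - x^2 - y

Degree: no degree-3 curve has this shape, so deg p = 4.
Symmetries: it's symmetric under x → −x, forcing even powers of x.
Against the integer gridlines: one y-axis crossing is at y = 0; it meets the x-axis at x = 0 (among the integer gridlines).
Solving for integer coefficients yields p as stated.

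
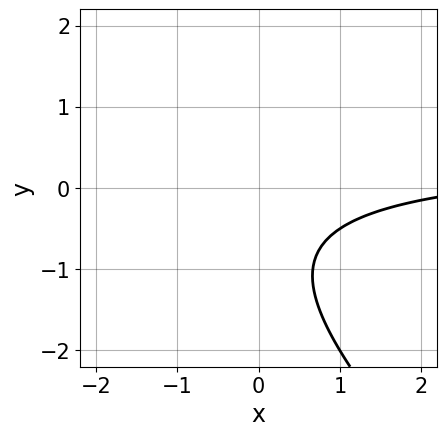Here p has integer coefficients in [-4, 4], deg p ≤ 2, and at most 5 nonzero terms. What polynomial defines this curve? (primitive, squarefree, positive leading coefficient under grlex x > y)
2*x*y + 2*y^2 - x + 3*y + 3

1. The degree is 2 — a generic line meets the curve in up to 2 points.
2. Reading off the gridlines: it misses every integer gridline on the x-axis; the curve avoids every integer y-axis point in the box.
3. Matching integer coefficients to the picture gives p.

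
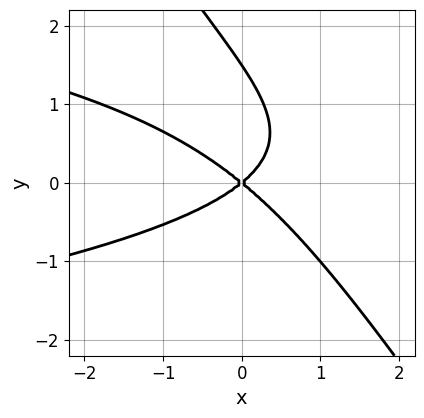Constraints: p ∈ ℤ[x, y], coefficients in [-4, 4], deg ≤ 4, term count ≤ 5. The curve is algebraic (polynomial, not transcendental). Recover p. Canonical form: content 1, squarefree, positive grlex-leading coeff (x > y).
Degree: the shape is more complex than any degree-2 curve, so deg p = 3.
Against the integer gridlines: one y-axis crossing is at y = 0; it meets the x-axis at x = 0 (among the integer gridlines).
Solving for integer coefficients yields p as stated.

3*x*y^2 + 2*y^3 + 2*x^2 - 3*y^2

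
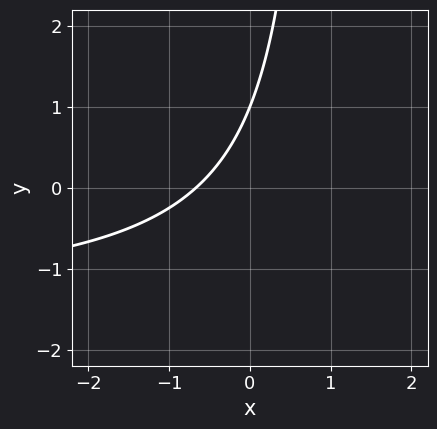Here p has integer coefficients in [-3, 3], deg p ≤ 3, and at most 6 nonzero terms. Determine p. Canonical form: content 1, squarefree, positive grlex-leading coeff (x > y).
(a) deg p = 2. The shape is more complex than any degree-1 curve.
(b) From the visible intercepts: it crosses the y-axis at the gridline y = 1.
(c) The integer polynomial consistent with all of this is the stated p.

2*x*y + 3*x - 2*y + 2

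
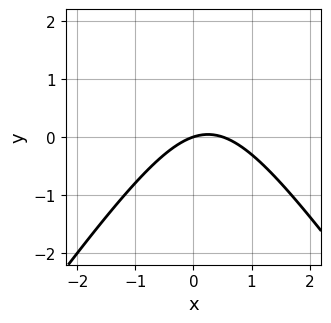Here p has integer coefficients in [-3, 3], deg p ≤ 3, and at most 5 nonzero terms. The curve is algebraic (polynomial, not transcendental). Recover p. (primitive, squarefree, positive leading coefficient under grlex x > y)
1. Degree: no degree-1 curve has this shape, so deg p = 2.
2. Observable constraints: it meets the y-axis at y = 0 (among the integer gridlines); it crosses the x-axis at the gridline x = 0.
3. Fitting integer coefficients to these (and the overall shape) gives p.

2*x^2 - y^2 - x + 3*y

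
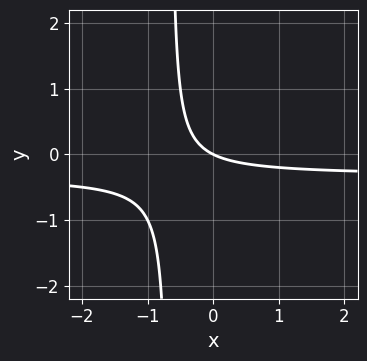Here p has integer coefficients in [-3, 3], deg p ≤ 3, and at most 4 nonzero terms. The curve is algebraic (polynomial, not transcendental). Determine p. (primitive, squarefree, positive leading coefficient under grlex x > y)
First, the degree is 2 — no degree-1 curve has this shape.
Next, against the integer gridlines: one x-axis crossing is at x = 0; one y-axis crossing is at y = 0.
Finally, matching integer coefficients to the picture gives p.

3*x*y + x + 2*y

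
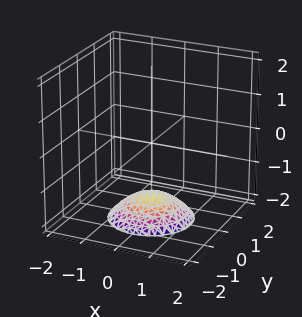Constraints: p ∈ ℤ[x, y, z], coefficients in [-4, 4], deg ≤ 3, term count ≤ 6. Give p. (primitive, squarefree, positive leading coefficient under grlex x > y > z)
1. The degree is 2 — no degree-1 surface has this shape.
2. Symmetry: the z-axis is an axis of rotation, so x and y enter only as x² + y².
3. Against the integer gridlines: no y-intercept at any integer in the box; the surface avoids every integer x-axis point in the box; a circular section at z = -2 has radius exactly 1.
4. Assembling these constraints gives the stated polynomial.

x^2 + y^2 + 2*z + 3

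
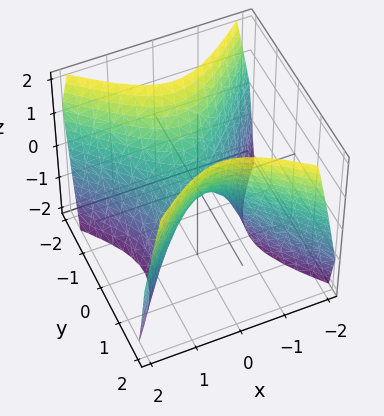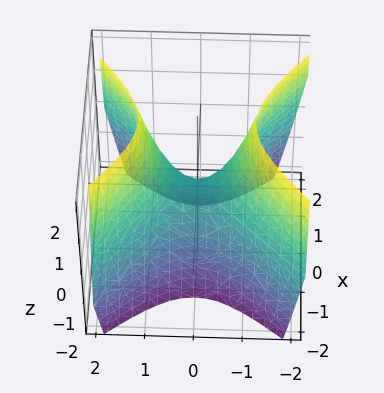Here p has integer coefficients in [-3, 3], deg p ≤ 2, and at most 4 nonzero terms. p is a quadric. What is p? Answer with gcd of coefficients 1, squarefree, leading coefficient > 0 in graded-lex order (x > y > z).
3*x^2 - 3*y^2 + 2*z

1. Degree: a saddle surface; a quadric, so deg p = 2.
2. Symmetries: the x ↦ −x reflection is a symmetry, so x appears only in even powers; it's symmetric under y → −y, forcing even powers of y.
3. From the visible intercepts: it meets the x-axis at x = 0 (among the integer gridlines); it crosses the y-axis at the gridline y = 0; it crosses the z-axis at the gridline z = 0.
4. Assembling these constraints gives the stated polynomial.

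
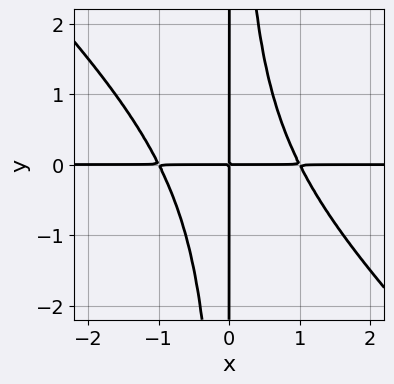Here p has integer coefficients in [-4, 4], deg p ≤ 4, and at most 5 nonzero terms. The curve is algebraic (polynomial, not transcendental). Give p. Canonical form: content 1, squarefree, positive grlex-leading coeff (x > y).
First, deg p = 4. No degree-3 curve has this shape.
Next, observable constraints: the visible y-axis segment lies entirely on the curve; every point of the x-axis in the box is on the curve.
Finally, assembling these constraints gives the stated polynomial.

x^3*y + x^2*y^2 - x*y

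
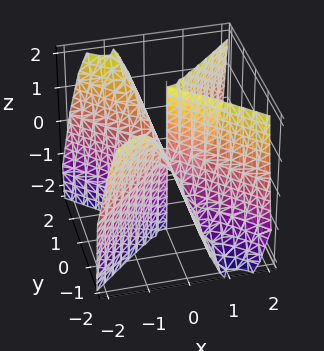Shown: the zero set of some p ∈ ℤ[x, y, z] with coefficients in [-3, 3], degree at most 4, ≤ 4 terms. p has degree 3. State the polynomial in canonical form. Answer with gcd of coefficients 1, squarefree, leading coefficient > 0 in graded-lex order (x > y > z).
1. deg p = 3. The shape is more complex than any degree-2 surface.
2. Observable constraints: it meets the x-axis at x = 0 (among the integer gridlines); every point of the y-axis in the box is on the surface; the visible z-axis segment lies entirely on the surface.
3. Matching integer coefficients to the picture gives p.

3*x^3 - 3*x*y^2 - y^2*z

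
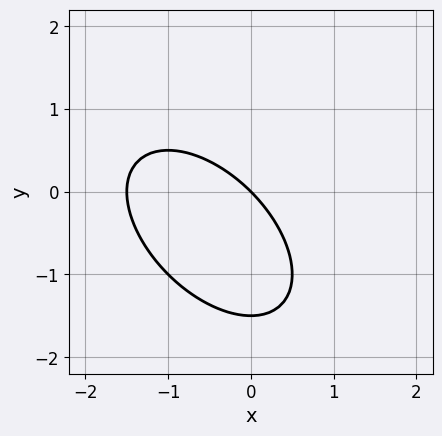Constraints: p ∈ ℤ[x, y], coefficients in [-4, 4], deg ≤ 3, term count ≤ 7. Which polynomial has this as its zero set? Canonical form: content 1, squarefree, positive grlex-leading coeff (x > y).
2*x^2 + 2*x*y + 2*y^2 + 3*x + 3*y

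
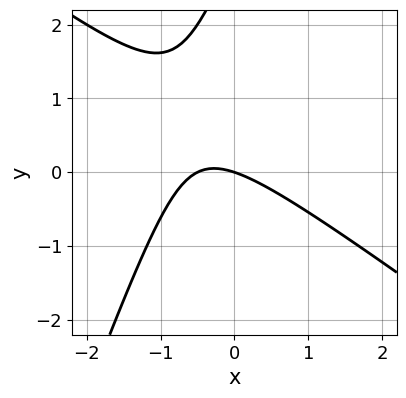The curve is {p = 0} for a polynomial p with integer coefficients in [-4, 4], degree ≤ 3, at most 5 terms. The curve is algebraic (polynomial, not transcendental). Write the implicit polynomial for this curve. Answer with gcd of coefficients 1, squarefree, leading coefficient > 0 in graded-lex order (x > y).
2*x^2 + 2*x*y - y^2 + x + 3*y

(a) The degree is 2 — no degree-1 curve has this shape.
(b) From the visible intercepts: it crosses the x-axis at the gridline x = 0; one y-axis crossing is at y = 0.
(c) Solving for integer coefficients yields p as stated.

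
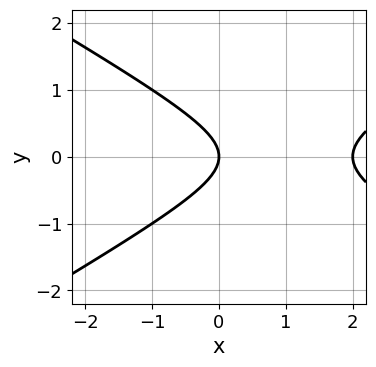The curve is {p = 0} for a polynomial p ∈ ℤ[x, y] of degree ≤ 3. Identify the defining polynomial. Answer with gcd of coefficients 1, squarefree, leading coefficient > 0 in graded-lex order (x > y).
x^2 - 3*y^2 - 2*x

The degree is 2 — a generic line meets the curve in up to 2 points.
Symmetries: it's symmetric under y → −y, forcing even powers of y.
Checking where it meets the axes: the x-axis gridline crossings are at x ∈ {0, 2}; one y-axis crossing is at y = 0.
Assembling these constraints gives the stated polynomial.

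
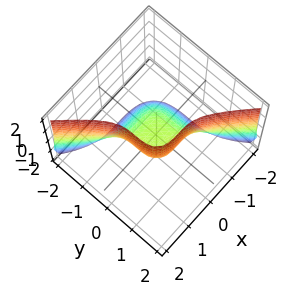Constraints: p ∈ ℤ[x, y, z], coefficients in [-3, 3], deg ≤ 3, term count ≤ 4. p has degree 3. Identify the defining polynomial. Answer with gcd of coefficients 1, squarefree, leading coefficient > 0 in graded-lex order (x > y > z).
3*x^3 + 3*y^3 + z^2 - 3*z

Degree: a generic line meets the surface in up to 3 points, so deg p = 3.
Against the integer gridlines: it crosses the x-axis at the gridline x = 0; one y-axis crossing is at y = 0; one z-axis crossing is at z = 0.
Solving for integer coefficients yields p as stated.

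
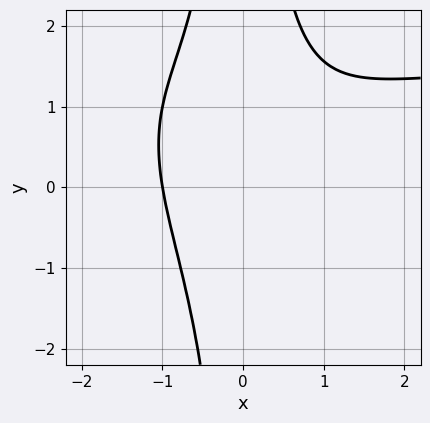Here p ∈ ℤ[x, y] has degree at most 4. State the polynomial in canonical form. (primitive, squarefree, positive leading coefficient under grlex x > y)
x^3*y + x^2*y^2 - 2*x^3 - 2

(a) deg p = 4. The shape is more complex than any degree-3 curve.
(b) From the visible intercepts: no y-intercept at any integer in the box; it crosses the x-axis at the gridline x = -1.
(c) The integer polynomial consistent with all of this is the stated p.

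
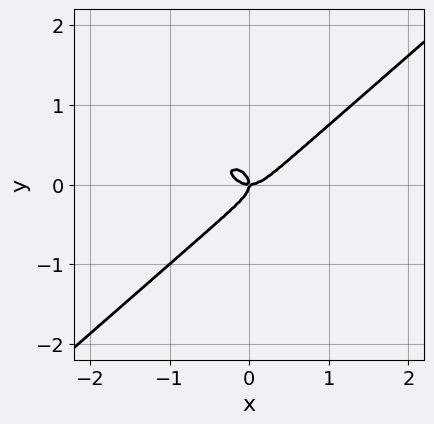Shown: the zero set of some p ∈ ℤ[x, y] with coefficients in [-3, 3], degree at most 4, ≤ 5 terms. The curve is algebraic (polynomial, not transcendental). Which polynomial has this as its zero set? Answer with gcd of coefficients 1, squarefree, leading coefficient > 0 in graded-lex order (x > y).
2*x^3 - 3*y^3 - x*y

First, deg p = 3.
Then, from the visible intercepts: it crosses the x-axis at the gridline x = 0; one y-axis crossing is at y = 0.
Finally, together with the visible shape, these determine p as stated.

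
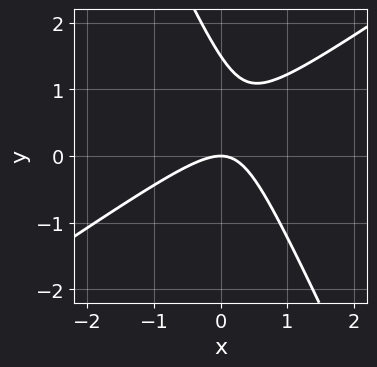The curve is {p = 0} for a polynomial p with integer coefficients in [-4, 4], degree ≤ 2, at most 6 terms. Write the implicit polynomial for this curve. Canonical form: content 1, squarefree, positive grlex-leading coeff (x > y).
3*x^2 - 3*x*y - 2*y^2 + 3*y

(a) The degree is 2 — no degree-1 curve has this shape.
(b) Observable constraints: it crosses the x-axis at the gridline x = 0; it meets the y-axis at y = 0 (among the integer gridlines).
(c) These observations pin down the coefficients.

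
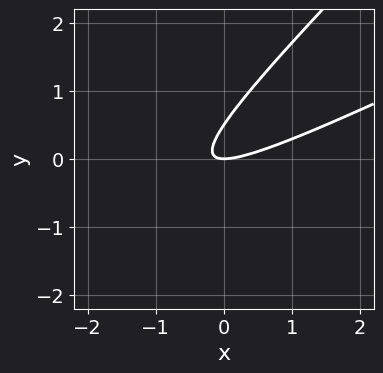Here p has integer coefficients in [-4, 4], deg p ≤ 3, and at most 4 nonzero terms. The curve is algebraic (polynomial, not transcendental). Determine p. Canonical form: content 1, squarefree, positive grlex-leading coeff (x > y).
x^2 - 3*x*y + 2*y^2 - y

First, the degree is 2 — no degree-1 curve has this shape.
Then, against the integer gridlines: one y-axis crossing is at y = 0; it crosses the x-axis at the gridline x = 0.
Finally, together with the visible shape, these determine p as stated.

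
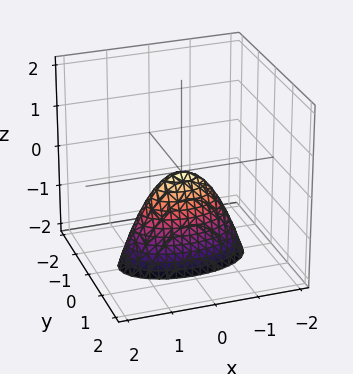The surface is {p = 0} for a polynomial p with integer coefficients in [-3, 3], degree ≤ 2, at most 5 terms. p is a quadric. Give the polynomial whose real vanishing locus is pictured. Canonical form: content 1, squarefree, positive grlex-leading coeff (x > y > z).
x^2 + 3*y^2 + z

(a) Degree: a single bowl opening along one axis; a quadric, so deg p = 2.
(b) Symmetries: it's symmetric under y → −y, forcing even powers of y; mirror symmetry x ↦ −x ⇒ only even powers of x.
(c) From the visible intercepts: it crosses the z-axis at the gridline z = 0; one y-axis crossing is at y = 0; one x-axis crossing is at x = 0.
(d) The integer polynomial consistent with all of this is the stated p.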